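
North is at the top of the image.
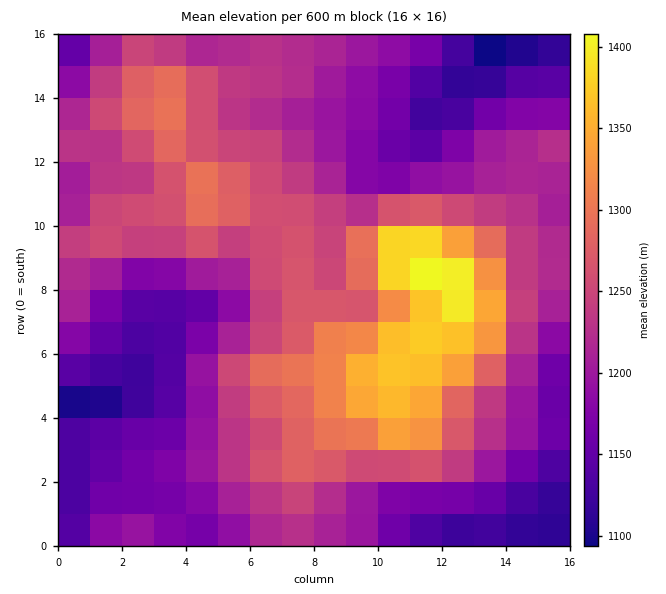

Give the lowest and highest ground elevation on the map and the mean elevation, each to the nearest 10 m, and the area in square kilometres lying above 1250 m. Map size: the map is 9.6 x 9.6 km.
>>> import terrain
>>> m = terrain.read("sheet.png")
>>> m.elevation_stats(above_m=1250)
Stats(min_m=1070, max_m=1430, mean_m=1220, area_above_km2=29.9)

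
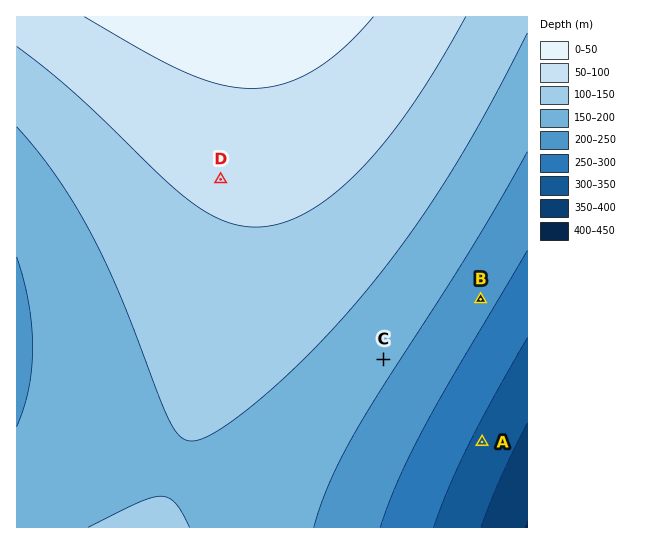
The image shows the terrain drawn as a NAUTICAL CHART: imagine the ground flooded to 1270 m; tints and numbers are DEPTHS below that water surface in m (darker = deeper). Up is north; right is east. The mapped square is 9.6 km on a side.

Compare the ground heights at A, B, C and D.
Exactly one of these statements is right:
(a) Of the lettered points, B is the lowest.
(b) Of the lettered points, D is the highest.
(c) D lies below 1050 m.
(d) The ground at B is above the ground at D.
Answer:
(b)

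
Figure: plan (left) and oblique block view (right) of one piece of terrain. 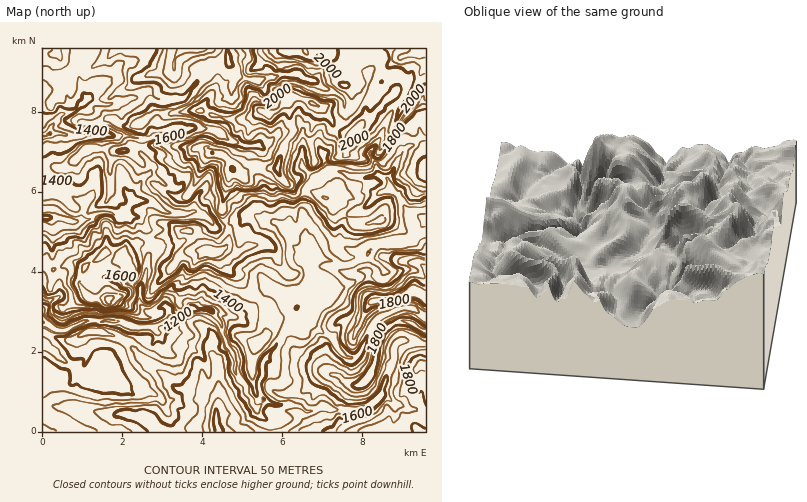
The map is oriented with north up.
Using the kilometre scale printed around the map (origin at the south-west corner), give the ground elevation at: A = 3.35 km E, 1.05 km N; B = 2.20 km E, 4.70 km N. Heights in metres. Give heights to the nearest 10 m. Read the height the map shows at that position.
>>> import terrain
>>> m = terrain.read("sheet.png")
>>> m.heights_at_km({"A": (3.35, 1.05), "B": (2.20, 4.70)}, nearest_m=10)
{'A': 1400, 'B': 1600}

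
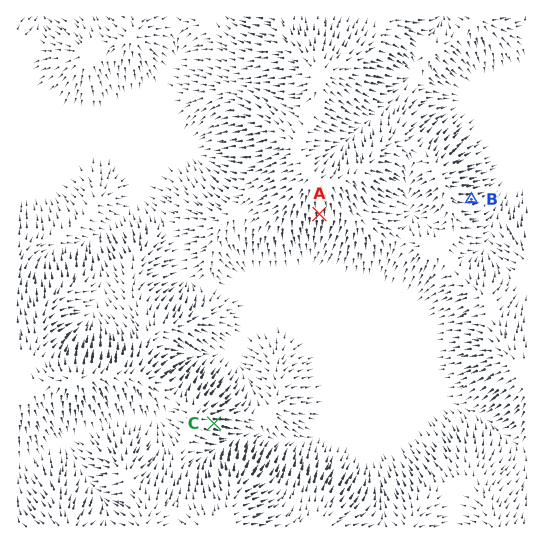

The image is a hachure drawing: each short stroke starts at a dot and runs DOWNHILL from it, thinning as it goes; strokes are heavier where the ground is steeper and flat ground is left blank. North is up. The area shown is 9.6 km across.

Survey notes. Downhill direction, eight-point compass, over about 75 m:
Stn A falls S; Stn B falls E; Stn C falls E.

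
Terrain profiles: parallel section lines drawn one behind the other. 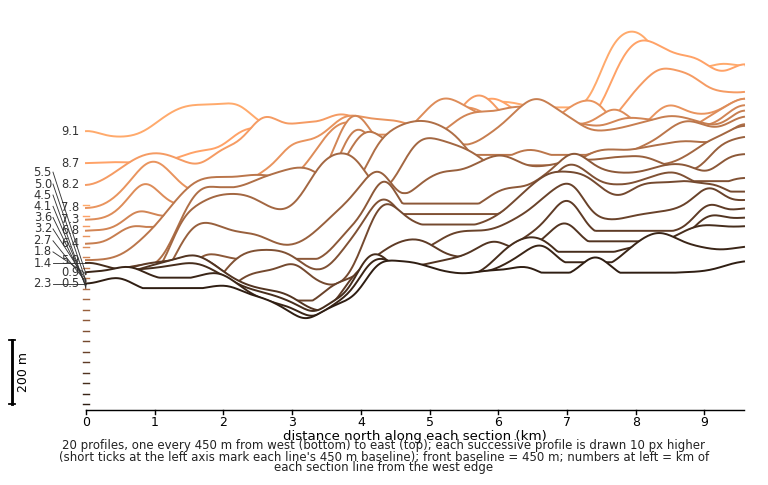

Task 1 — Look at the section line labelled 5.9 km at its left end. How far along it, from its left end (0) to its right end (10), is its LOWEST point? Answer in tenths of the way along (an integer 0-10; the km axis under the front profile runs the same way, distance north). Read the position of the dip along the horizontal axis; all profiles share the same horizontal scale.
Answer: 0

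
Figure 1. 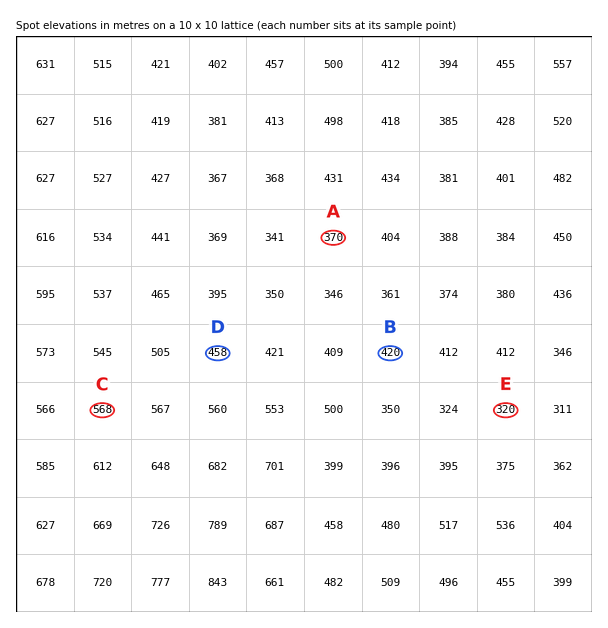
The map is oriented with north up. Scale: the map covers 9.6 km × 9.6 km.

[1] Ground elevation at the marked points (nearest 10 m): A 370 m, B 420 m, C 570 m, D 460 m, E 320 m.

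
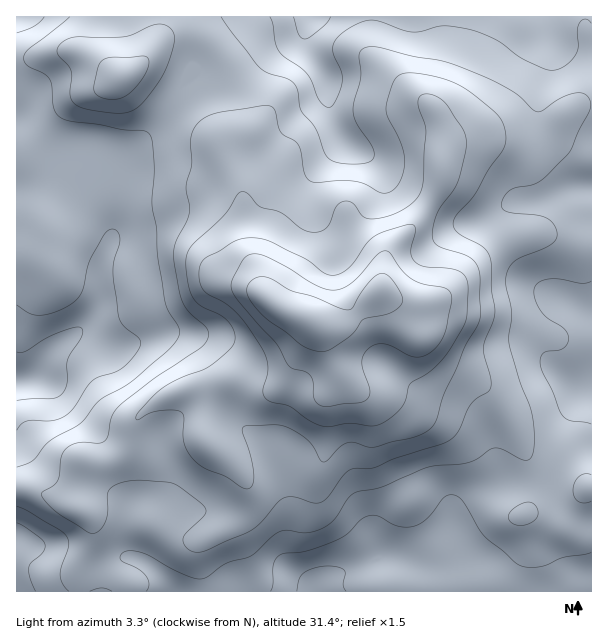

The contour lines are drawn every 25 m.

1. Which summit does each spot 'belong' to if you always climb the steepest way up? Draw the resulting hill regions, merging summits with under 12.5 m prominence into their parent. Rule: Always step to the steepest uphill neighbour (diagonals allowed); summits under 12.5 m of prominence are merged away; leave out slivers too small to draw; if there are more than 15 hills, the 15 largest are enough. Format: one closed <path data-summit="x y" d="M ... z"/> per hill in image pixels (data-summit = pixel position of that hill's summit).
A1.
<path data-summit="309 320" d="M591 16l-280 0-4 10-8 10-35 8-40 26-29 2-9 8-34 49-42 42-1 27 3 14-1 14-2-13-17-43-6-7-23-9-33-27-14-7 1 472 575-1 0-63-22-11-10-10-4-12 2-16 7-18 17-19 10-7z"/><path data-summit="120 78" d="M309 16l-292 0-1 103 14 8 24 21 15 9 17 6 6 7 11 25 8 31 1-14-3-14 1-27 42-42 34-49 9-8 29-2 40-26 35-8 8-10z"/><path data-summit="587 488" d="M591 436l-23 20-8 14-4 15 0 10 4 12 10 10 20 11 2-1z"/>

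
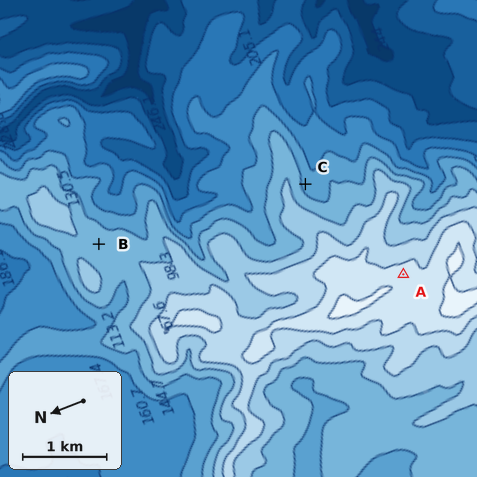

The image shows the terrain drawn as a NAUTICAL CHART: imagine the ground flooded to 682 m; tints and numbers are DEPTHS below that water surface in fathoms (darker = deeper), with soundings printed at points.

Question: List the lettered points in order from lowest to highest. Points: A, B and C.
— C B A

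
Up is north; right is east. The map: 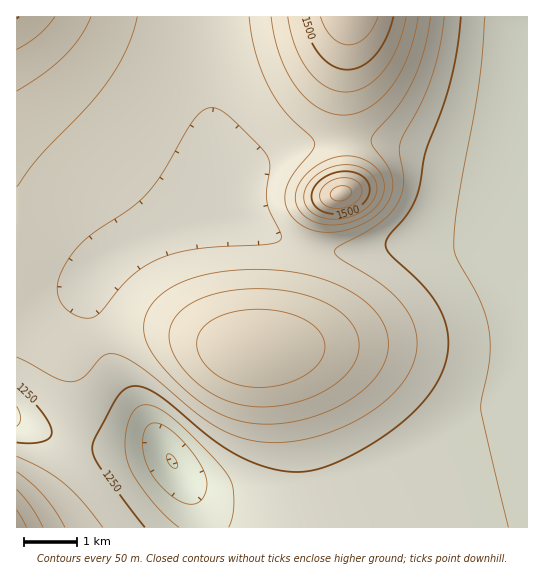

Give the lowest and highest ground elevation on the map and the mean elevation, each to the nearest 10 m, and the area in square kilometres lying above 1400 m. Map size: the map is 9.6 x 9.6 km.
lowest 1100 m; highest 1620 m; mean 1300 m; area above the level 13.1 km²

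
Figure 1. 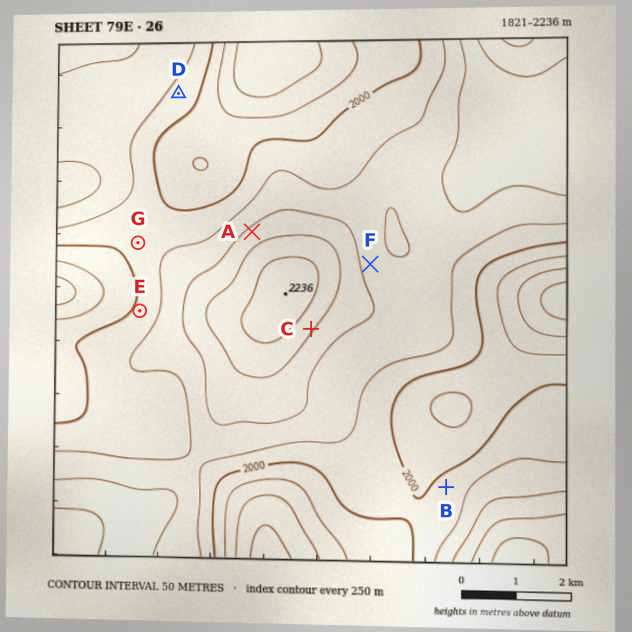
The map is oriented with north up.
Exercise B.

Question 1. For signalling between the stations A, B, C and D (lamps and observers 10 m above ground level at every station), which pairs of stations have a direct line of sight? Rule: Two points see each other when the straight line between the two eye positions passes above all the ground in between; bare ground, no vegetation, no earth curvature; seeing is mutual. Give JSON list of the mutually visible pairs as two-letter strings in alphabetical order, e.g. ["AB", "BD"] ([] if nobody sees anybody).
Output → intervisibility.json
["AD", "BC"]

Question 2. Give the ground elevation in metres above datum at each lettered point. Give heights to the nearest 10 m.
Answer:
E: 2010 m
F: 2080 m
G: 2020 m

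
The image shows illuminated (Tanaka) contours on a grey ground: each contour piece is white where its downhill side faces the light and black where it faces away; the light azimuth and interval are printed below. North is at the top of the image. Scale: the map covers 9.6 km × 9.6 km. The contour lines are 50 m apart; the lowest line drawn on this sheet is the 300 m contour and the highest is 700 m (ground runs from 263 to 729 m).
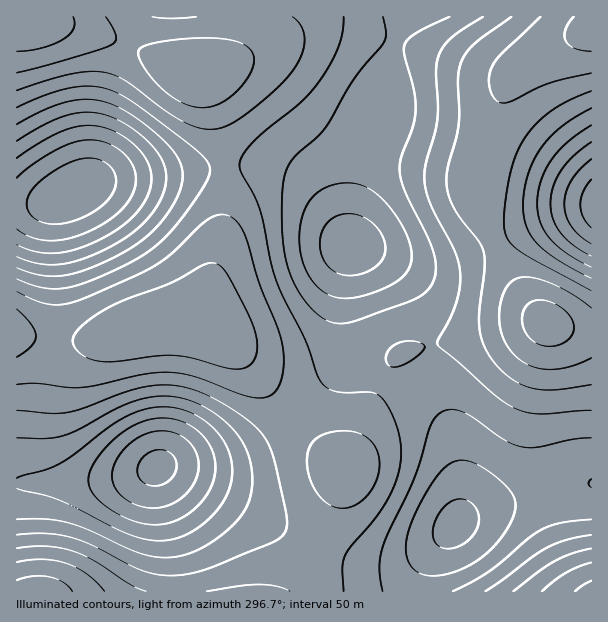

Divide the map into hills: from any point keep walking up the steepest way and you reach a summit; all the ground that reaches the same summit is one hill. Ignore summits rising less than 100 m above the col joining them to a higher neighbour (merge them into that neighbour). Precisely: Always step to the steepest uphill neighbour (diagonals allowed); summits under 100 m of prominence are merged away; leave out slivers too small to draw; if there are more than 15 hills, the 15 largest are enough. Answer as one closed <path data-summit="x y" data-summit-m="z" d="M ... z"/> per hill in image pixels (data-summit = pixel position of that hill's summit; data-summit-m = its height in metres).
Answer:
<path data-summit="143 327" data-summit-m="686" d="M269 166l-41 0-70 9-44 3-25 6-33 16-40 6 0 277 86-2 29-5 25-8 6 0 51 24 78 44 39 18 38 11 27 0 15-5 30-19 16-16 2-6 4-31-8-45-10-21-16-16-17-10-48-23-15-14-6-18 0-45 8-51-28-45-17-19-18-11z"/><path data-summit="33 24" data-summit-m="729" d="M404 16l-387 0-1 188 16 1 24-5 33-16 25-6 44-3 70-9 41 0 18 4 18 11 17 19 28 44 2-37 4-25 10-33 14-38 8-45z"/><path data-summit="591 27" data-summit-m="723" d="M591 16l-186 0-13 32-12 63-16 42-10 44-4 25 0 27-6 23-2 24 0 45 6 18 11 11 52 26 17 10 16 16 9 20-1-11-14-50-6-39-14-42-10-16-19-19-31-17 55 14 27 0 22-6 80-34 28-10 20-2 2-3z"/><path data-summit="546 323" data-summit-m="722" d="M591 208l-49 14-80 34-22 6-27 0-47-14-5 1 28 16 23 25 10 21 10 31 6 39 14 50 8 36 2 34-4 22 12-9 34-12 51-14 37-5z"/><path data-summit="36 591" data-summit-m="725" d="M162 468l-6 0-25 8-29 5-85 3-1 107 403 1 5-23 6-12 12-15-1-2-3 1-6 6-22 13-15 5-27 0-20-5-39-14-96-54z"/><path data-summit="591 591" data-summit-m="717" d="M591 484l-21 2-39 8-42 12-22 10-17 15-20 26-9 19-1 15 171 1z"/>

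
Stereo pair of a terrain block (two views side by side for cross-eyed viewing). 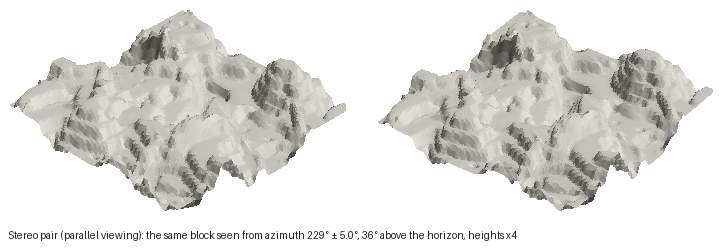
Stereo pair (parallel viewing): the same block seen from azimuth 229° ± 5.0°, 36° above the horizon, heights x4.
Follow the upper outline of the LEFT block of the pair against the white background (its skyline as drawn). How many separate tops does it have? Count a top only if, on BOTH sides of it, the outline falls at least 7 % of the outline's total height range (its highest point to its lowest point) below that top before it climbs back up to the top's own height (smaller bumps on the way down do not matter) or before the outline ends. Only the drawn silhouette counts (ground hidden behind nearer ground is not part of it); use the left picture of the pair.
3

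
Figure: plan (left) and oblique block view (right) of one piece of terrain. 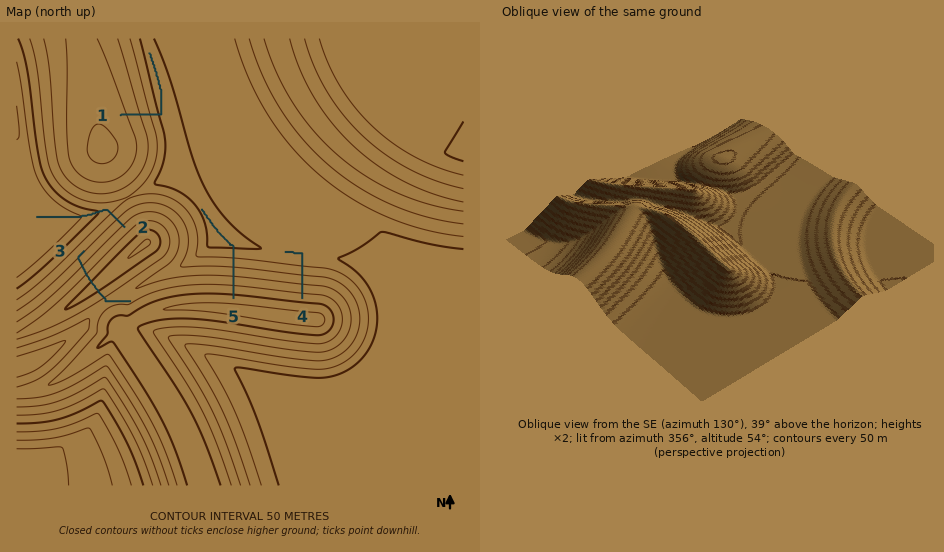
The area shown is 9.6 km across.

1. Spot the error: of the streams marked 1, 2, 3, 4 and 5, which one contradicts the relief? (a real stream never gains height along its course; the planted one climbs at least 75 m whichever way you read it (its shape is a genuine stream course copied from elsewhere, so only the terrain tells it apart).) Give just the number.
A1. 3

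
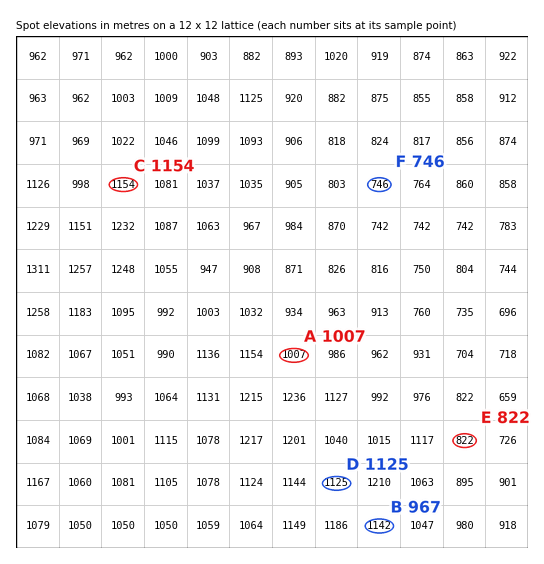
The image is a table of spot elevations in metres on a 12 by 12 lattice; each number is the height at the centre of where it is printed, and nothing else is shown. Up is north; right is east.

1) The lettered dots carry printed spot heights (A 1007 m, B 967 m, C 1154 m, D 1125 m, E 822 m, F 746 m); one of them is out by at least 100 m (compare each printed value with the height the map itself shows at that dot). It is B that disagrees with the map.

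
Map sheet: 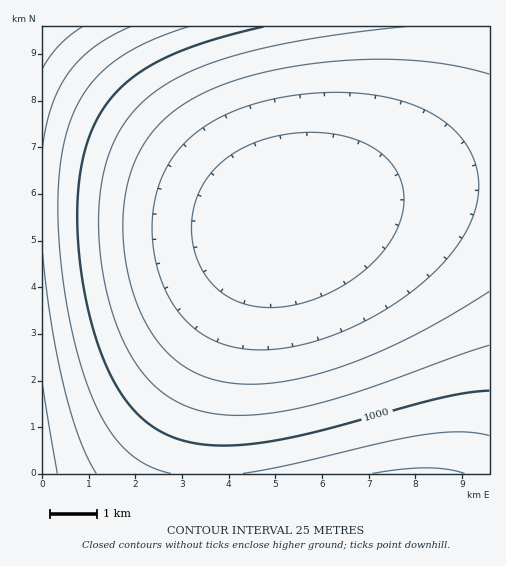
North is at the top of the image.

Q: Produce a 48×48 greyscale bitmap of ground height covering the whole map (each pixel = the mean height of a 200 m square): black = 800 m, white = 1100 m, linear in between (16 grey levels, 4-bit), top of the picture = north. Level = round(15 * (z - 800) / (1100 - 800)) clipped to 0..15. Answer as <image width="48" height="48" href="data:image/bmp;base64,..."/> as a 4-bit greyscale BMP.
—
<image width="48" height="48" href="data:image/bmp;base64,Qk32BAAAAAAAAHYAAAAoAAAAMAAAADAAAAABAAQAAAAAAIAEAAATCwAAEwsAABAAAAAAAAAAAAAAABEREQAiIiIAMzMzAERERABVVVUAZmZmAHd3dwCIiIgAmZmZAKqqqgC7u7sAzMzMAN3d3QDu7u4A////AO7d3czMu7u7u7u7u7u8zMzMzMzd3dzMzO7d3MzLu7u7u7u7u7u7u7zMzMzMzMzMzO7d3My7u7uqqqqqqqu7u7u7vMzMzMzMzO7dzMu7u6qqqqqqqqqqqru7u7u7vMzMu+3dzMu7qqqqqpmZmqqqqqqqu7u7u7u7u+3czLu6qqqZmZmZmZmZmqqqqqq7u7u7u+3czLuqqpmZmZmZmZmZmZmqqqqqqru7u+3cy7uqqZmZmIiIiIiJmZmZmaqqqqqqqu3cy7qqmZmYiIiIiIiIiImZmZmaqqqqqt3Mu7qpmZiIiIiIiIiIiIiImZmZmaqqqt3Mu6qpmYiIh3d3d3d3eIiIiImZmZmZqt3Mu6qZmIiHd3d3d3d3d3eIiIiJmZmZmd3LuqqZiIh3d3d3d3d3d3d3eIiIiJmZmdzLuqmZiId3d2ZmZmZmZ3d3d3iIiIiZmdzLuqmYiHd3ZmZmZmZmZmZ3d3d4iIiIidzLuqmYiHd2ZmZmZmZmZmZmZ3d3eIiIiNzLqpmIh3dmZmZVVVVVZmZmZnd3d3iIiNy7qpmId3dmZlVVVVVVVVZmZmZ3d3d4iNy7qpmId3ZmZVVVVVVVVVVWZmZmd3d3iNy7qZiId3ZmVVVVVVVVVVVVVmZmZ3d3d8y7qZiHd2ZmVVVVVERFVVVVVWZmZnd3d8y6qZiHd2ZlVVVURERERFVVVVZmZmd3d8y6qZiHd2ZlVVVEREREREVVVVVmZmZ3d8y6qZiHdmZVVVRERERERERFVVVWZmZnd8u6qZiHdmZVVVREREREREREVVVVZmZmd8u6qZiHdmZVVVREREREREREVVVVVmZmZ8u6qZiHdmZVVURERERERERERVVVVmZmZ8u6qZiHdmZVVVRERERERERERVVVVWZmZsu6qZiHdmZVVVRERERERERERVVVVWZmZsu6qZiHdmZlVVRERERERERERVVVVWZmZsu6qZiHd2ZlVVVERERERERERVVVVWZmZsu6qZiHd2ZlVVVUREREREREVVVVVWZmZsu6qZiId2ZmVVVVRERERERFVVVVVWZmZsy6qZiId3ZmZVVVVURERERVVVVVVmZmZsy7qpmId3dmZlVVVVVVVVVVVVVVZmZmZsy7qpmIh3dmZmVVVVVVVVVVVVVWZmZmZ8y7qpmYiHd2ZmZlVVVVVVVVVVVmZmZmZ8y7uqmYiId3dmZmZVVVVVVVVWZmZmZmd9zLuqmZiIh3d2ZmZmZmZmZmZmZmZmZ3d9zLu6qZmIiHd3dmZmZmZmZmZmZmZmd3d9zMu6qpmYiIh3d3dmZmZmZmZmZmd3d3d93Mu7qqmZmIiId3d3d3dmZmZ3d3d3d3d93cy7uqqpmZiIiId3d3d3d3d3d3d3d3d+3czLu6qqmZmYiIiIh3d3d3d3d3d3d4iO3dzMu7uqqpmZmYiIiIiIiIiIiIiIiIiO7d3MzLu7qqqpmZmZiIiIiIiIiIiIiIiO7t3dzMy7u6qqqqmZmZmZiIiIiIiIiIiP7u7d3czMu7u7qqqqqZmZmZmZmZmZiIiA=="/>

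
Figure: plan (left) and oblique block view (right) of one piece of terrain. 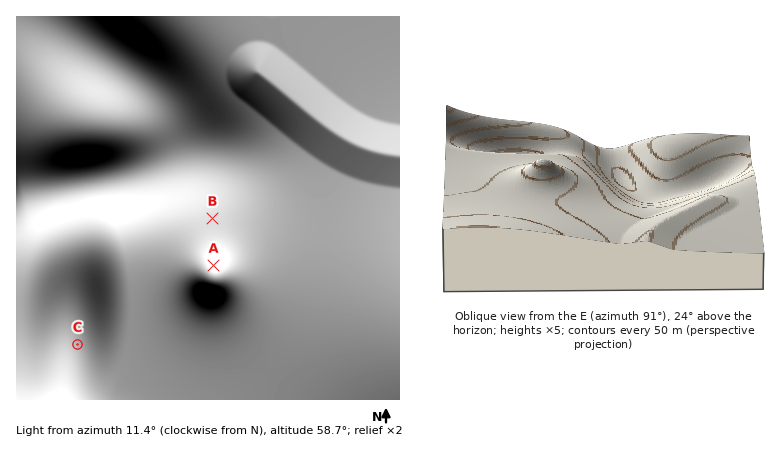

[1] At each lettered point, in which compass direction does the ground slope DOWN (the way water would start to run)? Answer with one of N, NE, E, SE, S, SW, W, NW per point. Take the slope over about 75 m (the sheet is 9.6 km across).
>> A N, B N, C NW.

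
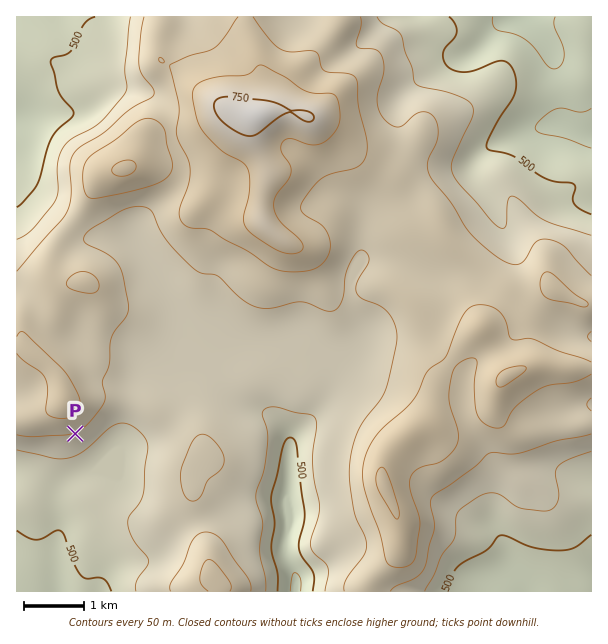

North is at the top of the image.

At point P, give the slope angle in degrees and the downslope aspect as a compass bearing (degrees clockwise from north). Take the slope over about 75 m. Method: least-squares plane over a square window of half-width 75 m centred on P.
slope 10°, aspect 158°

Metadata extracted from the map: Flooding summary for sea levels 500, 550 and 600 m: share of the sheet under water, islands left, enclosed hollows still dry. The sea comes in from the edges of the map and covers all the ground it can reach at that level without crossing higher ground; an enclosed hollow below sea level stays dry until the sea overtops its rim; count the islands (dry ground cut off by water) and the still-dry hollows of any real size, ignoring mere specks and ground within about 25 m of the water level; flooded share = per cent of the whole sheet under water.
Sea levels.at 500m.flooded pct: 12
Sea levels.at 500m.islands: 0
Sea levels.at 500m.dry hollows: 0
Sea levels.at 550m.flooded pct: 27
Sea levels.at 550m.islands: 0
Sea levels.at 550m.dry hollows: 0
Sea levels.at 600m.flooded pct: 54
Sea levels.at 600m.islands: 0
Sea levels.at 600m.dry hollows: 0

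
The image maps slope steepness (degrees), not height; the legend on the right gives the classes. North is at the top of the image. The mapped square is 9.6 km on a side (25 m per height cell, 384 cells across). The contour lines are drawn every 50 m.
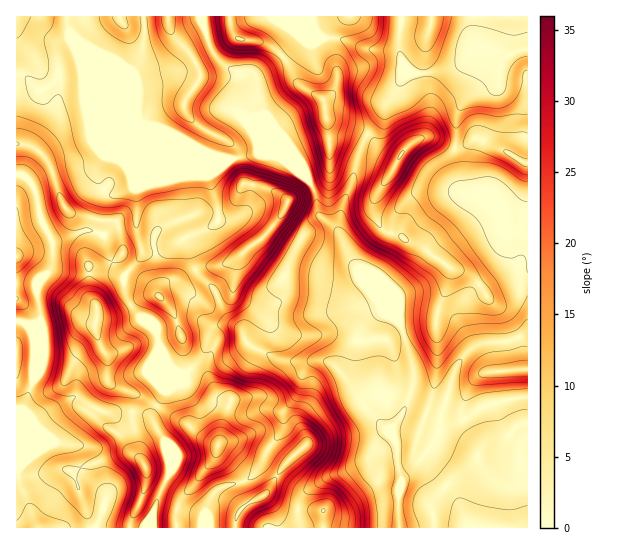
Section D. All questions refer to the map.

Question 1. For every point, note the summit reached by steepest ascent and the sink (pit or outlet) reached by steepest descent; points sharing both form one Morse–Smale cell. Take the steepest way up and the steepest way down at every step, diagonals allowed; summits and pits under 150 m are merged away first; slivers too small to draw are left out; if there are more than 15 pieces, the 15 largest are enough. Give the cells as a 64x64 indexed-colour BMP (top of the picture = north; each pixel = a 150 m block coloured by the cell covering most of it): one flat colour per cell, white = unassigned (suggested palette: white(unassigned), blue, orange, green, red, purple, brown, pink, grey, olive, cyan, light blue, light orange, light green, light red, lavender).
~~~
<image width="64" height="64" href="data:image/bmp;base64,Qk12CAAAAAAAAHYAAAAoAAAAQAAAAEAAAAABAAQAAAAAAAAIAAATCwAAEwsAABAAAAAAAAAA////ALR3HwAOf/8ALKAsACgn1gC9Z5QAS1aMAMJ34wB/f38AIr28AM++FwDox64AeLv/AIrfmACWmP8A1bDFAGZmZmZmVVV3cRERERERERERERERERERERERERERERERZmZmZmZlVVdxERERERERERERERERERERERERERERERFmZmZmZmVVV3EREREREREREREREREREREREREREREREWZmZmZmZVVVdxERERERERERERERERERERERERERERERZmZmZmZlVVV3ERERERERERERERERERERERERERERERFmZmZmZlVVVXcREREREREREREREREREREREREREREREWZmZmZlVVVVd3ERERERERERERERERERERERERERERERZmZmZlVVVVV3cRERERERERERERERERERERERERERERFWZmZmVVVVVXdxEREREREREREREREREREREREREREREVVWZmZVVVVXd3ERERERERERERERERERERERERERERERVVVmVVVVVVd3cRERERERERERERERERERERERERERERFVVVVVVVVVV3cREREREREREREREREREREREREREREREVVVVVVVVVVXdxERERERERERERERERERERERERERERERVVVVVVVVVVdxERERERERERERERERERERERERERERERFlVVVVVVVVV3EREREREREREREREREREREREREREREREWVVVVVVVVVXdxERERERERERERERERERERERERERERERZVVVVVVVVVd3ERERERERERERERERERERERERERERERFmVVVVVVVXd3dxERERERERERERERFBEREREREREREREWZVVVVVV3d3d3cRERERERERERERFEERERERERERERERZlVVVVVXd3d3dxEREREREREREREUQRERERERERERERFmVVVVVVV3d3dxERERERERERERFEQREREREREREREREWZVVVVVV3d3dxERERERERFERERERBERERERERERERERZlVVVVVXd3d3ERERERERREREREREQRERERERERERERFmVVVVVXd3d3cRERERERRERERERERBEREREREREREREWZVVVVVd3d3dxERERERREREREREREERERERERERERERZmVVVVV3d3cRERERERRERERERERERBERERERExERERFmZVVVVXd3cRERERERREREREREREREQRMREREzEREREWZlVVVVd3dxERERERFEREREREREREREMxMzMzMRERERZmVVVVV3dxERERERFEREREREREREREMzMzMzMxERERFmZVVVV3d3EREREREUREREREREREREMzMzMzMzMREREWZlVVVXd3EREREREUREREREREREREQzMzMzMzMzERERZmVVVVd3cREREREUREREREREREREQzMzMzMzMzMxERFmZlVVV3cREREREURERERERERERERDMzMzMzMzMzMREWZmZVVVVRERERERRERERERERERERDMzMzMzMzMzMzERZmZlVVVVYRERERFERERERERERERDMzMzMzMzMzMzMRFmZmVVVVZhERERFEREREREREREREMzMzMzMzMzMzMxEWZmZmVVVmERERERREREREREREREQzMzMzMzMzMzMzERZmZmZmZmYRERERERREREREREREQzMzMzMzMzMzMzMxFmZmZmZmEREREREREUREREREREQjMzMzMzMzMzMzMxEWZmZmERERERERERERREREREREQiIzMzMzMzMzMzMxERZmZmERERERERERERFERERERERCIjMzMzMzMzMzMxERFmZmEREREREREREREURERERERCIiMzMzMzMzMzMxEREWZmYREREREREREREUREREREREIiIjMzMzMzMzMRERERZmZhERERERERERERREREREREIiIiMzMzMzMzMRERERFmZmEREREREREREREUREREREIiIiIzMzMzMzMxEREREWZmERERERERERERERFEREREIiIiIiMzMzMzMzERERERZmERERERERERERERIiIkREIiIiIiIzMzMzMzMRERERFmERERERERERERESIiIiIiIiIiIiIjMzMzMzMxEREREREREREREREREREiIiIiIiIiIiIiIiIzMzMzMzERERERERERERERERERIiIiIiIiIiIiIiIiIjMzMzMzMRERERERERERERERESIiIiIiIiIiIiIiIiIiIzMzMzMxERERERERERERERESIiIiIiIiIiIiIiIiIiIiMzMzMzERERERERERERERERIiIiIiIiIiIiIiIiIiIiIzMzMzMxERERERERERERERIiIiIiIiIiIiIiIiIiIiIiMzMzMzERERERERERERERIiIiIiIiIiIiIiIiIiIiIiIzMzMzMzERERERERERERIiIiIiIiIiIiIiIiIiIiIiIiMzMzMzMxERERERERERIiIiIiIiIiIiIiIiIiIiIiIiIjMzMzMzMRERERERERIiIiIiIiIiIiIiIiIiIiIiIiIiERETMzMxERERERERIiIiIiIiIiIiIiIiIiIiIiIiIiERERETMzMRERERERIiIiIiIiIiIiIiIiIiIiIiIiIiIREREREzMRERERERIiIiIiIiIiIiIiIiIiIiIiIiIiIhEREREREREREREREiIiIiIiIiIiIiIiIiIiIiIiIiIiERERERERERERERESIiIiIiIiIiIiIiIiIiIiIiIiIiIRERERERERERERESIiIiIiIiIiIiIiIiIiIiIiIiIiIhERERERERER"/>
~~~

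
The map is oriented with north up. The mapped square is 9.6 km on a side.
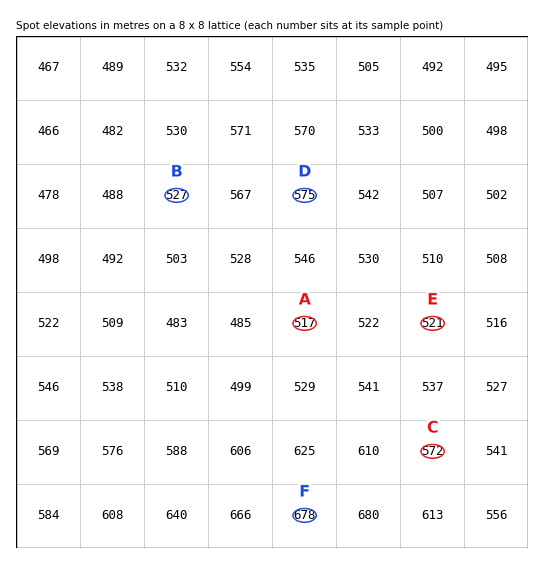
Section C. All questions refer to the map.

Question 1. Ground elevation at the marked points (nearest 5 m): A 515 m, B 525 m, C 570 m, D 575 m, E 520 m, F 680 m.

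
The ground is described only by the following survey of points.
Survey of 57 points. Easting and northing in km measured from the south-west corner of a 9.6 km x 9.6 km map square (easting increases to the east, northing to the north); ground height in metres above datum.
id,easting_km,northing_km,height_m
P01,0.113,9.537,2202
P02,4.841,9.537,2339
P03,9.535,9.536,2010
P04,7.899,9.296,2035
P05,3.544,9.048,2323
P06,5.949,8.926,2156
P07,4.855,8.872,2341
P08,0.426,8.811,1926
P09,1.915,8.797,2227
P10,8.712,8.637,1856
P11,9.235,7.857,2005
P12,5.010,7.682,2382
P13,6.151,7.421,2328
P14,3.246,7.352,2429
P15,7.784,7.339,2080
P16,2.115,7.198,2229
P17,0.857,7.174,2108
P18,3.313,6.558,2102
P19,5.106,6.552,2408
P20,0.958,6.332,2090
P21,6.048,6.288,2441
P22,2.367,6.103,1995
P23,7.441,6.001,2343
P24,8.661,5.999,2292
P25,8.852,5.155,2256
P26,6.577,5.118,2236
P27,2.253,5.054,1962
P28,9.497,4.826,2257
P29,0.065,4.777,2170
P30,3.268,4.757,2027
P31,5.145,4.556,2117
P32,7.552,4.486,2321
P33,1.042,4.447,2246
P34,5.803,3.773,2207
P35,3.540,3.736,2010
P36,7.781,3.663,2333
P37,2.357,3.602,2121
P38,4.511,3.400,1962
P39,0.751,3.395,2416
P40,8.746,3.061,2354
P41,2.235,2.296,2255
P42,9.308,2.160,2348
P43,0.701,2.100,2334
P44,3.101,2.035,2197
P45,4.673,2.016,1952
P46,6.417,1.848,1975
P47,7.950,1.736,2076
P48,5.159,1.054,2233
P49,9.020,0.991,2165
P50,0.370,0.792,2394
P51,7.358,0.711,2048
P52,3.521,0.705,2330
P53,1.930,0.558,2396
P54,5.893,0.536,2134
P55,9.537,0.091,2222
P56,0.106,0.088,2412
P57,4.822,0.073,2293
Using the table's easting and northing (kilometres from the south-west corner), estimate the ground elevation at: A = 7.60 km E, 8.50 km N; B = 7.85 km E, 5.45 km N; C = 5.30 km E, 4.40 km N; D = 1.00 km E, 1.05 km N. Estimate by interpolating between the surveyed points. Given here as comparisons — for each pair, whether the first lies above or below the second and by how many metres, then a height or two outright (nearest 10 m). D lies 350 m above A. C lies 270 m below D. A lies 250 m below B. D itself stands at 2370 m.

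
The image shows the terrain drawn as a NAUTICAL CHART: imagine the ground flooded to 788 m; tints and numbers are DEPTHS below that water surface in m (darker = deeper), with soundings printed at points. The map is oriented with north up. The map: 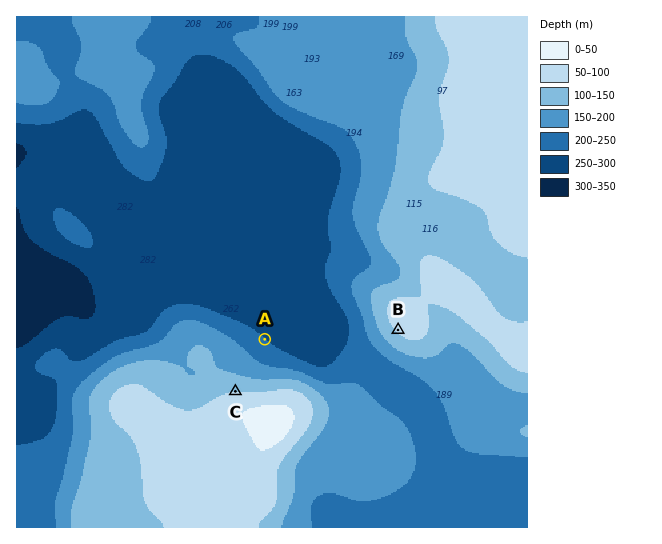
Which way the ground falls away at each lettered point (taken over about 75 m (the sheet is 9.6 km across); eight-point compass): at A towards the NE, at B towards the SW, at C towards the N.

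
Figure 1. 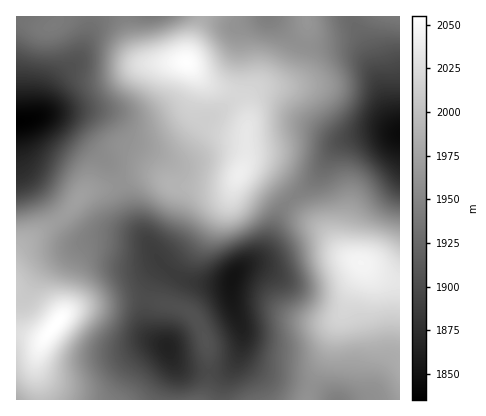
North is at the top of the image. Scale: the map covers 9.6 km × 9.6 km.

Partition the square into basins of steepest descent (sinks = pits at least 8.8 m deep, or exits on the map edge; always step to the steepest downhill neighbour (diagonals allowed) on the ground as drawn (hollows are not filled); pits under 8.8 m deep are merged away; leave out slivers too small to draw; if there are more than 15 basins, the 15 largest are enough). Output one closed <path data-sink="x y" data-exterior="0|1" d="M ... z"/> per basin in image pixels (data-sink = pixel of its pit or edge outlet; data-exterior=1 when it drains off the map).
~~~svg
<path data-sink="232 278" data-exterior="0" d="M250 169l-8 1-10 14-8 3-48-1-16-8-14-3-62 18-22 25-30 19-16 15 0 82 18 5 10 0 20-25 22-9 44-6 38 5 22 9 9 11 5 10 5 26 0 18-5 22 104 0 6-22 13-22 9-32 8-12 5-16 12-24 1-8-18-9-14-17-22-20-32-34-10-8z"/><path data-sink="16 122" data-exterior="1" d="M200 16l-184 0 0 236 16-15 30-19 26-27 22-4 22-9 14-3 14 3 16 8 32 2 16-1 13-9 9-18 2-44-4-12-8-10-28-10-21-22z"/><path data-sink="400 134" data-exterior="1" d="M400 16l-94 0 1 18-14 38-5 6-10 6-22 6-6 8-4 36 1 18-5 18 14 1 20 13 32 34 22 20 14 17 18 8 16 12 18 6 4-1z"/><path data-sink="168 348" data-exterior="0" d="M140 299l-54 6-18 7-8 6-18 24-5 12-1 18 4 28 164 0 4-14 1-26-3-20-7-16-9-11-8-5z"/><path data-sink="338 400" data-exterior="1" d="M362 264l-1 8-27 58-7 26-15 28-4 16 92 0 0-118-22-7z"/><path data-sink="268 16" data-exterior="1" d="M306 16l-104 0-15 46 21 22 28 10 8 10 4 16 4-26 8-6 24-7 9-9 14-38z"/><path data-sink="16 400" data-exterior="1" d="M20 334l-4 0 0 66 24 0-4-40 8-20-10-1z"/>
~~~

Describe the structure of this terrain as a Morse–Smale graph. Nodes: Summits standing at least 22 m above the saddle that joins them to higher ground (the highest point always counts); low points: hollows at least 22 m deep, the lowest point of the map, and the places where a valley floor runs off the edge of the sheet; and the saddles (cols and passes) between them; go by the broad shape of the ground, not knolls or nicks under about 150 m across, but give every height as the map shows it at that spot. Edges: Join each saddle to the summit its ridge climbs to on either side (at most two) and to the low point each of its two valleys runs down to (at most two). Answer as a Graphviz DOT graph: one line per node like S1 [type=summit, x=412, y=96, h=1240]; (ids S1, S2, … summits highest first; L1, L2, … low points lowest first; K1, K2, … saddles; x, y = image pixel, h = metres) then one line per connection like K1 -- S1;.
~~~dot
graph terrain {
  S1 [type=summit, x=56, y=324, h=2055];
  S2 [type=summit, x=186, y=62, h=2054];
  S3 [type=summit, x=360, y=264, h=2046];
  L1 [type=low, x=18, y=122, h=1835];
  L2 [type=low, x=398, y=134, h=1844];
  L3 [type=low, x=232, y=278, h=1851];
  L4 [type=low, x=168, y=348, h=1864];
  K1 [type=saddle, x=236, y=96, h=2020];
  K2 [type=saddle, x=120, y=182, h=1962];
  K3 [type=saddle, x=312, y=388, h=1959];
  K4 [type=saddle, x=290, y=200, h=1949];
  K5 [type=saddle, x=208, y=372, h=1899];
  K1 -- S2;
  K1 -- L1;
  K1 -- L2;
  K2 -- S1;
  K2 -- S2;
  K2 -- L1;
  K2 -- L3;
  K3 -- S3;
  K3 -- L2;
  K3 -- L3;
  K4 -- S2;
  K4 -- S3;
  K4 -- L2;
  K4 -- L3;
  K5 -- S1;
  K5 -- L3;
  K5 -- L4;
}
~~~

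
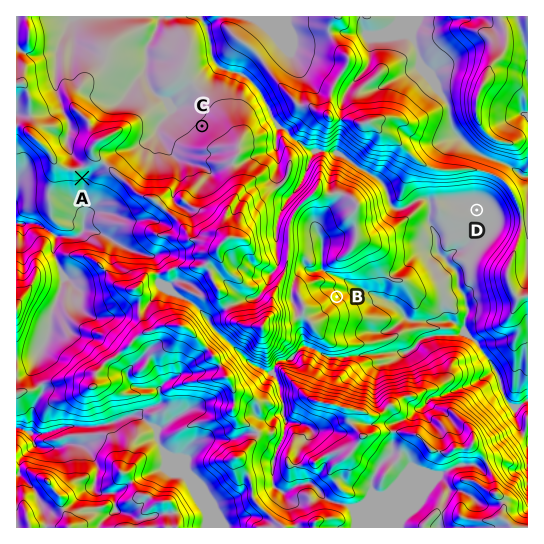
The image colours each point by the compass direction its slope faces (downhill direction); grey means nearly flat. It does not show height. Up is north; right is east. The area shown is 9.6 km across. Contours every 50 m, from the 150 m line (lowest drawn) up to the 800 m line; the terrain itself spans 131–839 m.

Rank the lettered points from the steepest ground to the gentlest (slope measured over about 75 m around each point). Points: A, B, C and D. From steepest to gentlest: B A C D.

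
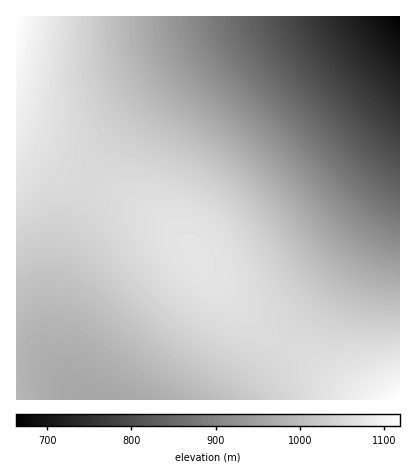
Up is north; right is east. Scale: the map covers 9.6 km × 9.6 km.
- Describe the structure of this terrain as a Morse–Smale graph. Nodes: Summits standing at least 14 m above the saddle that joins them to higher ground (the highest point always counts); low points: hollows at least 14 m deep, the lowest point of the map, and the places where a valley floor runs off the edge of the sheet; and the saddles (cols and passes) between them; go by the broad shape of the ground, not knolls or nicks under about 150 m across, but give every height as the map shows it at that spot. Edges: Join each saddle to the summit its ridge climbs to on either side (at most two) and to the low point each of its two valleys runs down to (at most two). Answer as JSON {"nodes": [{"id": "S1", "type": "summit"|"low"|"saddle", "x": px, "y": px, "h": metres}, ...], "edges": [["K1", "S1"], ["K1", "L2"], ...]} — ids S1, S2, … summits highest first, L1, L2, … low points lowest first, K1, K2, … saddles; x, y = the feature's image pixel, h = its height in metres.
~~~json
{"nodes": [
{"id": "S1", "type": "summit", "x": 400, "y": 400, "h": 1119},
{"id": "S2", "type": "summit", "x": 16, "y": 18, "h": 1118},
{"id": "S3", "type": "summit", "x": 196, "y": 254, "h": 1072},
{"id": "L1", "type": "low", "x": 400, "y": 16, "h": 663},
{"id": "L2", "type": "low", "x": 98, "y": 400, "h": 959},
{"id": "K1", "type": "saddle", "x": 284, "y": 344, "h": 1053},
{"id": "K2", "type": "saddle", "x": 90, "y": 180, "h": 1050}],
"edges": [["K1", "S1"], ["K1", "S3"], ["K1", "L1"], ["K1", "L2"], ["K2", "S2"], ["K2", "S3"], ["K2", "L1"], ["K2", "L2"]]}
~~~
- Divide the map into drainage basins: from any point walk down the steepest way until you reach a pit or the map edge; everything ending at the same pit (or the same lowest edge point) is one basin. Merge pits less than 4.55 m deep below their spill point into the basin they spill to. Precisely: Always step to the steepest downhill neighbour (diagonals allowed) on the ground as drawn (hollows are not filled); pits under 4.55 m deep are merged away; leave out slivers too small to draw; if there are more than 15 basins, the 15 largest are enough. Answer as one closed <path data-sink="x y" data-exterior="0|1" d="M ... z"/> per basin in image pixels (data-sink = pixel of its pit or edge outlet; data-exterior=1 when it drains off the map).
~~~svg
<path data-sink="400 16" data-exterior="1" d="M400 16l-384 0 0 124 76 40 64 39 22 15 14 14 26 34 26 28 54 45 54 41 8 4 40 0z"/><path data-sink="98 400" data-exterior="1" d="M18 141l-2 259 343 0-61-45-54-45-26-28-26-34-14-14-22-15-64-39z"/>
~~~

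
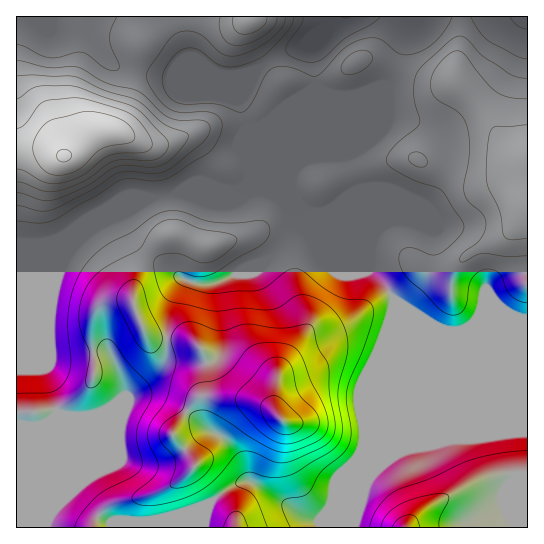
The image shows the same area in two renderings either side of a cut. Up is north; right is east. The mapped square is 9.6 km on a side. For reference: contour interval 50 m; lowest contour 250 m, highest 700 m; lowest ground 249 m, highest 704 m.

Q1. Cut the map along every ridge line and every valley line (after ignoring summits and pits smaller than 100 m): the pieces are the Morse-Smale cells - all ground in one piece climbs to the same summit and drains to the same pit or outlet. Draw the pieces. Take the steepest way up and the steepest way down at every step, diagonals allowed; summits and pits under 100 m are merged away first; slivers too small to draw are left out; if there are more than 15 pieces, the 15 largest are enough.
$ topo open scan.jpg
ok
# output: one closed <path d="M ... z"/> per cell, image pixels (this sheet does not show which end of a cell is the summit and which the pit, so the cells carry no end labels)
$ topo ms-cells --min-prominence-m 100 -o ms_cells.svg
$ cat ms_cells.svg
<path d="M409 16l-68 0-4 3-25 30 4 36-15 11-28 27-22 55-9 10-16 1-11-4-18 0-20 8-27 4-21 14-76 30-37 2 1 285 338-1 0-6 12-40 22-54 0-100 4-29-9-15-69-70 8-1 10-4 12-11 12-7 0-7-8-26-28-67 16 6 13 0 33-9 12-18 16-42 1-4z"/><path d="M527 16l-117 0 2 7-1 4-16 42-12 18-33 9-13 0-16-6 28 67 8 26 0 7-12 7-12 11-10 4-8 1 69 70 13 18 24 20 24 10 14 0 16-6 53 0z"/><path d="M177 16l-161 1 1 226 36-2 76-30 21-14 27-4 20-8 18 0 11 4 16-1 9-10 22-55 28-27 15-11-4-36 7-10-37 14-29 19-12 3-19 0-35-20z"/><path d="M394 299l-5 28 0 100-22 54-12 40 0 6 172 1 1-202-53-1-16 6-14 0-24-10z"/><path d="M339 16l-161 0-1 2 8 33 4 6 33 18 19 0 17-6 9-8 18-9 30-11 22-20z"/>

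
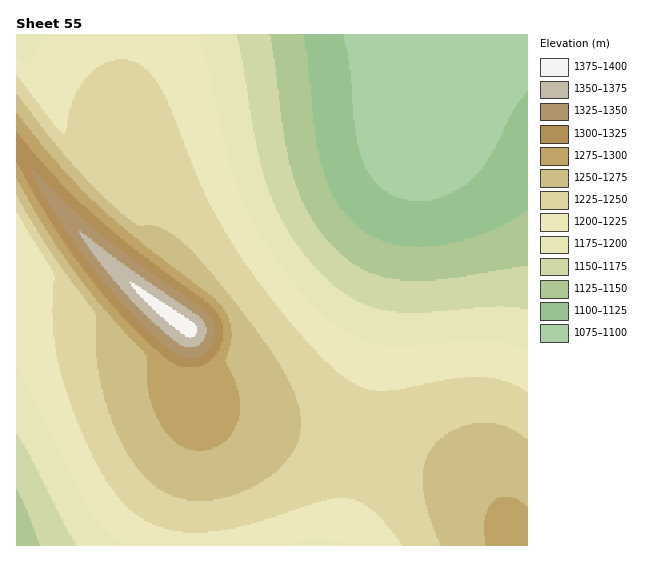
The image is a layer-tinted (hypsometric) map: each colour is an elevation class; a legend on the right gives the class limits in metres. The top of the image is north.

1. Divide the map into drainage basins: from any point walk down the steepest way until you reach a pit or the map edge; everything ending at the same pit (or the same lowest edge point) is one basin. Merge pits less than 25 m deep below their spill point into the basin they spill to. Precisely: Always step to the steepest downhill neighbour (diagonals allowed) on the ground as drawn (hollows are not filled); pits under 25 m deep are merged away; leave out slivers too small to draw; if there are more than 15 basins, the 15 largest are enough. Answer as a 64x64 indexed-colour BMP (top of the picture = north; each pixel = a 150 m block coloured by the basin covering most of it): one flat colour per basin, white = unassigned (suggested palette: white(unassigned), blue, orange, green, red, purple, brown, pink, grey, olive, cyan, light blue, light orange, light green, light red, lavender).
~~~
<image width="64" height="64" href="data:image/bmp;base64,Qk12CAAAAAAAAHYAAAAoAAAAQAAAAEAAAAABAAQAAAAAAAAIAAATCwAAEwsAABAAAAAAAAAA////ALR3HwAOf/8ALKAsACgn1gC9Z5QAS1aMAMJ34wB/f38AIr28AM++FwDox64AeLv/AIrfmACWmP8A1bDFACIiIiIiIiIiIiIiIiIiIiIiIiIiIiIiIiIiIiIiIiIhIiIiIiIiIiIiIiIiIiIiIiIiIiIiIiIiIiIiIiIiIhEiIiIiIiIiIiIiIiIiIiIiIiIiIiIiIiIiIiIiIiIiESIiIiIiIiIiIiIiIiIiIiIiIiIiIiIiIiIiIiIiIiERIiIiIiIiIiIiIiIiIiIiIiIiIiIiIiIiIiIiIiIiIREiIiIiIiIiIiIiIiIiIiIiIiIiIiIiIiIiIiIiIiIRESIiIiIiIiIiIiIiIiIiIiIiIiIiIiIiIiIiIiIiIRERIiIiIiIiIiIiIiIiIiIiIiIiIiIiIiIiIiIiIiIREREiIiIiIiIiIiIiIiIiIiIiIiIiIiIiIiIiIiIiERERESIiIiIiIiIiIiIiIiIiIiIiIiIiIiIiIiIiIhERERERIiIiIiIiIiIiIiIiIiIiIiIiIiIiIiIiIiIREREREREiIiIiIiIiIiIiIiIiIiIiIiIiIiIiIiIRERERERERESIiIiIiIiIiIiIiIiIiIiIiIiIiIiIRERERERERERERIiIiIiIiIiIiIiIiIiIiIiIiIhEREREREREREREREREiIiIiIiIiIiIiIiIiIiIiIRERERERERERERERERERESIiIiIiIiIiIiIiIiIiIRERERERERERERERERERERERIiIiIiIiIiIiIiIiIhEREREREREREREREREREREREREiIiIiIiIiIiIiIiERERERERERERERERERERERERERESIiIiIiIiIiIiIiERERERERERERERERERERERERERERIiIiIiIiIiIiIiIREREREREREREREREREREREREREREiIiIiIiIiIiIiIhERERERERERERERERERERERERERESIiIiIiIiIiIiIiERERERERERERERERERERERERERERIiIiIiIiIiIiIiIREREREREREREREREREREREREREREiIiIiIiIiIiIiIhERERERERERERERERERERERERERESIiIiIiIiIiIiIiERERERERERERERERERERERERERERIiIiIiIiIiIiIiIREREREREREREREREREREREREREREiIiIiIiIiIiIiIhERERERERERERERERERERERERERESIiIiIiIiIiIiIhERERERERERERERERERERERERERERIiIiIiIiIiIiIhEREREREREREREREREREREREREREREiIiIiIiIiIiIRERERERERERERERERERERERERERERESIiIiIiIiIiIRERERERERERERERERERERERERERERERIiIiIiIiIiIREREREREREREREREREREREREREREREREiIiIiIiIiIRERERERERERERERERERERERERERERERESIiIiIiIiIRERERERERERERERERERERERERERERERERIiIiIiIiIREREREREREREREREREREREREREREREREREiIiIiIiIRERERERERERERERERERERERERERERERERESIiIiIiIzERERERERERERERERERERERERERERERERERIiIiIiIzMxEREREREREREREREREREREREREREREREREiIiIiIzMzERERERERERERERERERERERERERERERERESIiIiIzMzMxERERERERERERERERERERERERERERERERIiIiIzMzMzMREREREREREREREREREREREREREREREREiIiIzMzMzMRERERERERERERERERERERERERERERERESIiIzMzMzMxERERERERERERERERERERERERERERERERIiIjMzMzMzEREREREREREREREREREREREREREREREREiIjMzMzMzMRERERERERERERERERERERERERERERERESIjMzMzMzMRERERERERERERERERERERERERERERERERIjMzMzMzMxEREREREREREREREREREREREREREREREREiMzMzMzMzERERERERERERERERERERERERERERERERESMzMzMzMzMRERERERERERERERERERERERERERERERERMzMzMzMzMxEREREREREREREREREREREREREREREREREzMzMzMzMzERERERERERERERERERERERERERERERERETMzMzMzMzERERERERERERERERERERERERERERERERERMzMzMzMzMREREREREREREREREREREREREREREREREREzMzMzMzMxERERERERERERERERERERERERERERERERETMzMzMzMzERERERERERERERERERERERERERERERERERMzMzMzMzMREREREREREREREREREREREREREREREREREzMzMzMzMxERERERERERERERERERERERERERERERERETMzMzMzMzERERERERERERERERERERERERERERERERERMzMzMzMzMREREREREREREREREREREREREREREREREREzMzMzMzMxERERERERERERERERERERERERERERERERETMzMzMzMzERERERERERERERERERERERERERERERERERMzMzMzMzMxEREREREREREREREREREREREREREREREREzMzMzMzMzERERERERERERERERERERERERERERERERETMzMzMzMzMRERERERERERERERERERERERERERERERER"/>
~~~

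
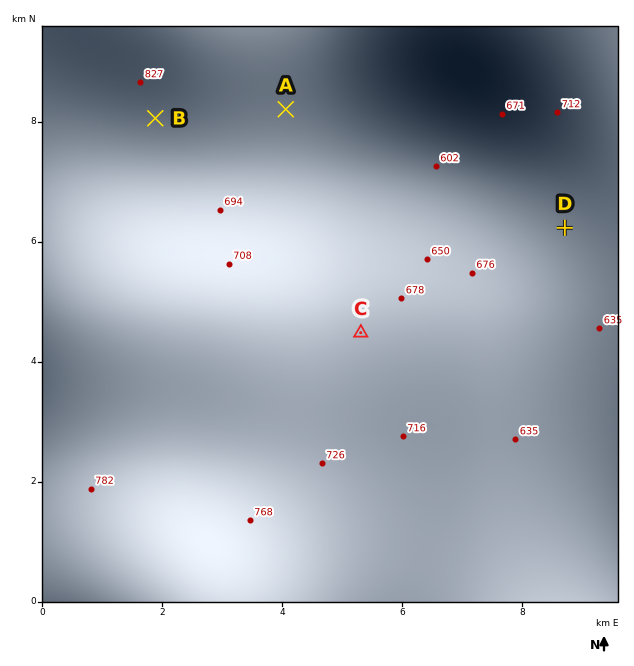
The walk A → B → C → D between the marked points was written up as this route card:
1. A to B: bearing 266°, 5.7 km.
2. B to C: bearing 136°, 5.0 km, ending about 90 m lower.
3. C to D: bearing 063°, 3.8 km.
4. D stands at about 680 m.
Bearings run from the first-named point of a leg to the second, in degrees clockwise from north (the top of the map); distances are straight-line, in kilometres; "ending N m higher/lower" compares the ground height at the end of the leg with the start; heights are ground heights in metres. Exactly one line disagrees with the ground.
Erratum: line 1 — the distance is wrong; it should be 2.2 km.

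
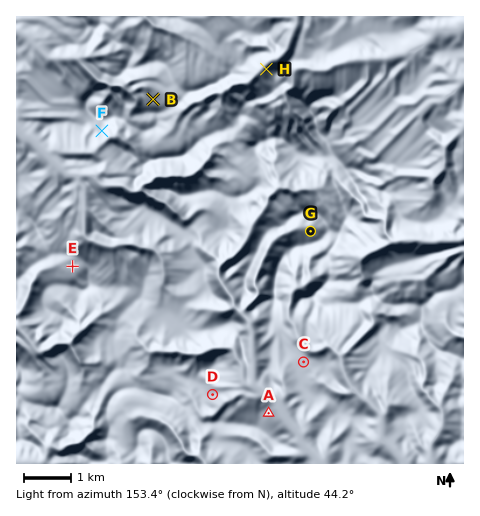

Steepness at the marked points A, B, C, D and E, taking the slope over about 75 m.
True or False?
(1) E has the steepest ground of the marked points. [False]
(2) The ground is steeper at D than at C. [True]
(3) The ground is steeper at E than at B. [False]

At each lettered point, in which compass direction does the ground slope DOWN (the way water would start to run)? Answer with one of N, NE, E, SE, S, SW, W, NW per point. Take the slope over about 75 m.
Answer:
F S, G NW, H NW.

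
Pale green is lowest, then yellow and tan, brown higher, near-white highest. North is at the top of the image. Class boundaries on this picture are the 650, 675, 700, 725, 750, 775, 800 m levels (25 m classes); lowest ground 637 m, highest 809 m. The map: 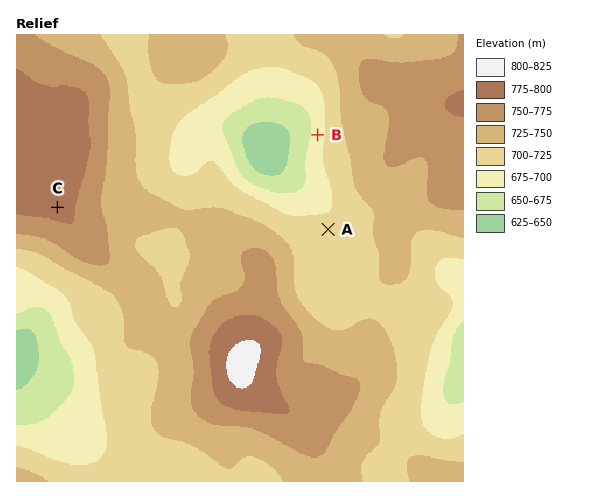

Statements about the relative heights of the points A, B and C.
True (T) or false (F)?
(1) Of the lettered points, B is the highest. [F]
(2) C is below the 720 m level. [F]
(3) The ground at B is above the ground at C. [F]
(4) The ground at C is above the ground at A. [T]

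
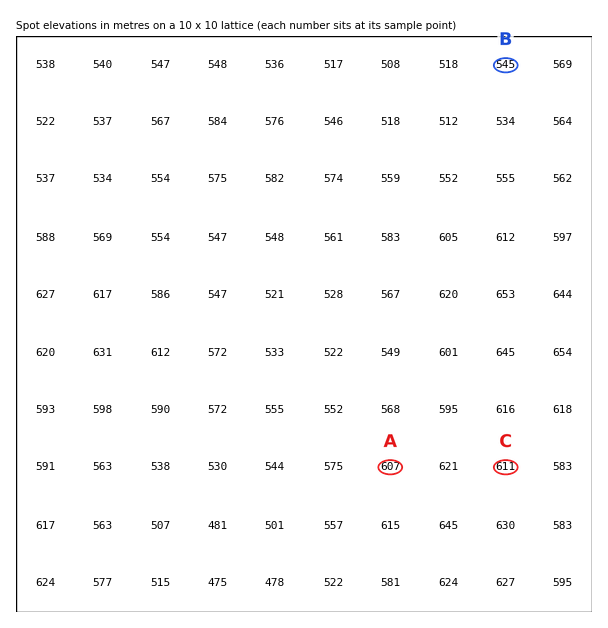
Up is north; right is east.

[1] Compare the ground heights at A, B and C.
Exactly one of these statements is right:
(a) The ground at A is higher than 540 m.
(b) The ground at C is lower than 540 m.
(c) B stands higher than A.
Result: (a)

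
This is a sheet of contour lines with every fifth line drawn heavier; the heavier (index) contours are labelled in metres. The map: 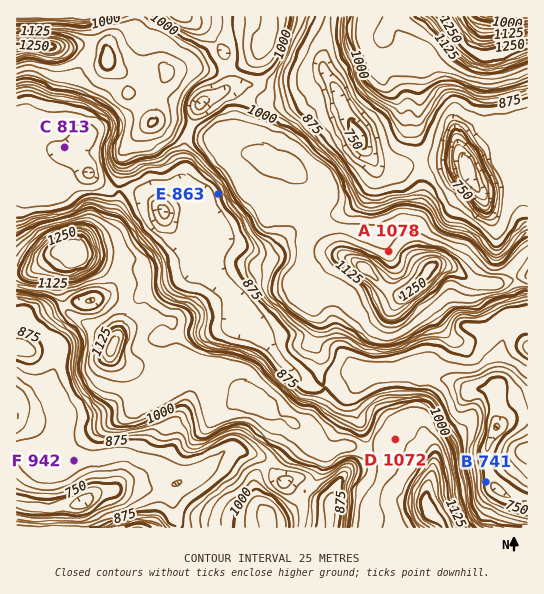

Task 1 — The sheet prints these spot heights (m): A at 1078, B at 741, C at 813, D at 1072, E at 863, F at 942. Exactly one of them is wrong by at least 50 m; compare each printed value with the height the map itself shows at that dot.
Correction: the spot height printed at F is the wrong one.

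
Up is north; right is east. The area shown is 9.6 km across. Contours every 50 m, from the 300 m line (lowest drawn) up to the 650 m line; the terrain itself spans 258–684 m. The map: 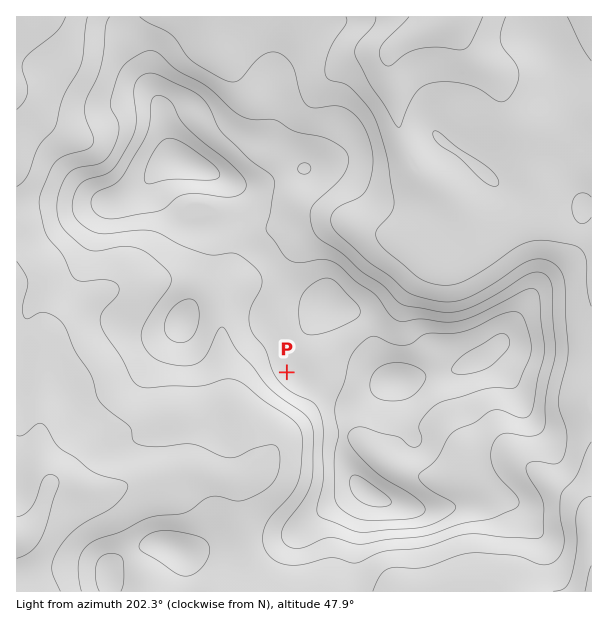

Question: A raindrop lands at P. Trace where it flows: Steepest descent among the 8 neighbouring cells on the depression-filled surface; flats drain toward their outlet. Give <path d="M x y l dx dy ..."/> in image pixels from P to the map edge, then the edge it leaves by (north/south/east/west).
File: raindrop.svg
<path d="M287 372l-41 41 0 22 2 2 0 3 4 9 0 24-4 4-5 0-1 2-15 0-2-2-12-1-1-2-5 0-1-1-8 0-1-2-21 0-2 2-4 0-2 1-4 0-2 2-4 0-2 1-4 0-2 2-10 1-2 2-3 0-6 3-12 1-1 2-36 0-2-2-6 0-1-1-20 0-4 6 0 3-2 1-3 12-4 9-3 3 0 2-17 16-1 0"/>
exit: west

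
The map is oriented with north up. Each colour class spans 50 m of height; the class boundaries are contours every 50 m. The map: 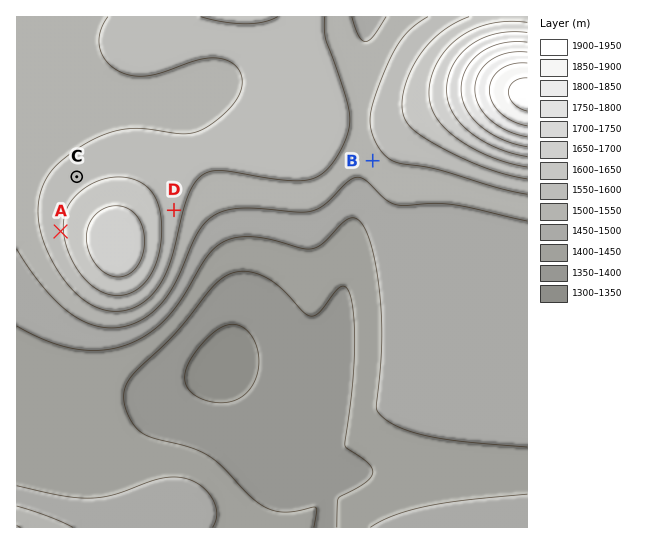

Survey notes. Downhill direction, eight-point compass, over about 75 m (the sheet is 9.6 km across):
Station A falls W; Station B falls SW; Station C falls NW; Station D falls E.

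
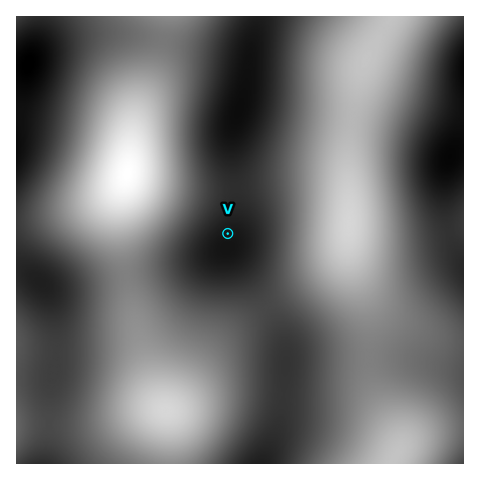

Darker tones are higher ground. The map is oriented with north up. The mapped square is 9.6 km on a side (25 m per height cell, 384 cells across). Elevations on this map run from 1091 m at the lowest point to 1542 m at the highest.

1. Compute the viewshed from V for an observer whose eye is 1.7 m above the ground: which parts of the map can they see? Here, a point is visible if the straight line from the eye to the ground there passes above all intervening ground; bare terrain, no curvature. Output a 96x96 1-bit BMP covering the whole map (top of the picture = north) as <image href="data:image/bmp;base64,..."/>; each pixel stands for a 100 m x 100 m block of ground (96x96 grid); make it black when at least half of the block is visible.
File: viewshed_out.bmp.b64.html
<image width="96" height="96" href="data:image/bmp;base64,Qk2+BAAAAAAAAD4AAAAoAAAAYAAAAGAAAAABAAEAAAAAAIAEAAATCwAAEwsAAAIAAAAAAAAA////AAAAAAAAAAAAAAAAAAAAAAAAAAAAAAAAAAAAAAAAAAAAAAAAAAAAAAAAAAAAAAAAAAAAAAAAAAAAAAAAAAAAAAAAAAAAAAAAAAAAAAAAAAAAAAAAAAAAAAAAAAAAAAAAAAAAAAAAAAAAAAAAAAAAAAAAAAAAAAAAAAAAAAAAAAAAAAAAAAAAAAAAAAAAAAAAAAAAAAAAAAAAAAAAAAAAAAAAAAAAAAAAAAAAAAAAAAAAAAAAAAAAAAAAAAAAAAAAAAAAAAAAAAAAAAAAAAAAAAAAAAAAAAAAAAAAAAAAAAAAAAAAAAAAAAAAAAAAAAAAAAAAAAAAAAAAAAAAAAAAAAAAAAAAAAAAAAAAAAAAAAAAAAAAAAAAAAAAAAAAAAAAAAAAAAAAAAAAAAAAAAAAAAAAAAAAAAAAAAAAAAAAAAAAAAAAAAAAAAAAAAAAAAAAAAAAAAAAAAAAAAAAAAAAAAAAAAAAAAAAAAAAAAAAAAAAAAAAAAAAAAAAAAAAAAAAAAAAAAAAwAAAAAAAAAAAAAAA4AAAAAAAAAAAAAAB4AAAAAAAAAAAAAAB8AAAAAAAAAAAAAAD8AAAAAAAAAAAAAAD8AAAAAAAAAAAAAAH+AAAAAAAAAAAAAAP+AAAAAAAAAAAAAAP+AAAAAAAAAAAAAAf8AAAAAAAAAAAAAA/8AAAAAAAAAAAAAF/8AAAAAAAAAAAAAH/4AAAAAAAAAAAAAP/wAAAAAAAAAAAAAP/wAAAAAAAAAAAAAf/gAAAAAAAAAAAAAb/AAAAAA4AAAAAAAz/AAAAAA4AAAAAABz/AAAAAA4AAAAAADj+AAAAAAYAAAAAAHj+AAAAAAYAAAAAAPj+AAAAAAYAAAAAAPj/AAAAAAcAAAAAAfj/AAAAAA+AAAAAA/j/AAAAAA+AAAAAA/j/gAAAAB/AAAAAB/j/gAAAAD/gAAAAB/j/wAAAAH/gAAAAD/j/wAAAAH/wAAAAD/j/4AAAAP/4AAAAD/j/4AAAAf/4AAAAH/j/8AAAAf/8AAAAH/j/8AAAA//+AAAAH/j/+AAAA//+AAAAH/j//AAAB///AAAAH/j//AAAA///AAAAP/j//gAAAf//gAAAP/j//gAAAP//gAAAP/j//gAAAH//gAAAP/z//wAAAB//gAAAH/z//wAAAA//gAAAH/7//4AAAAP/AAAAH/7//4AAAAH+AAAAH////8AAAAD8AAAAH////+AAAAAwAAAAH/9//+AAAAAAAAAAH/9///AAAAAAAAAAD/9///gAAAAAAAAAD/9///4AAAAAAAAAD/9///+AAAAAAAAAD/9////8AAAAAAAAD/8////8AAAAAAAAD/8////+AAAAAAAAD/8f///+AAAAAAAAD/8f///+AAAAAAAAD/8P///+AAAAAAAAD/8P////AAAAAAAAB/8H////AAAAAAAAB/8D////AAAAAAAAB/8B///+AAAAAAAAB/8B///+AAAAAAAAB/8A///4AAAAAAAAA/8Af/8AAAAAAAAAA/8AP/AAAAAAAAAAA/8="/>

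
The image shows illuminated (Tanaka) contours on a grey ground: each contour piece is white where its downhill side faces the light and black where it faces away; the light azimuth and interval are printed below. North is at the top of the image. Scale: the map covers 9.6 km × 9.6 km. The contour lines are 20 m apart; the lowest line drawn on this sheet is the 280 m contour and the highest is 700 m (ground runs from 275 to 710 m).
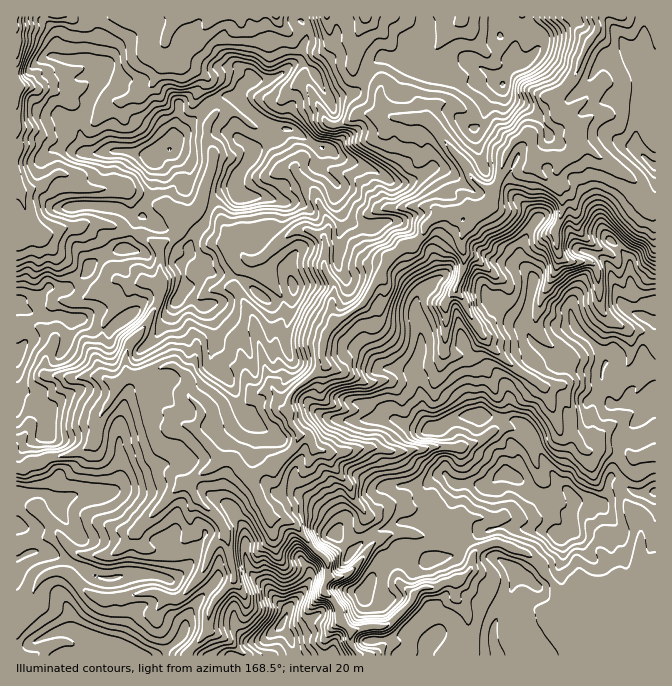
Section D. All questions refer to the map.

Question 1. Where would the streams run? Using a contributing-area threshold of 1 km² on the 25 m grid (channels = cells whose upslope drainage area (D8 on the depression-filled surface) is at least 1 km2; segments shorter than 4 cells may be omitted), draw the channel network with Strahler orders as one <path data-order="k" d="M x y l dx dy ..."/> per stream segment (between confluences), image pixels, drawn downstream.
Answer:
<path data-order="1" d="M574 604l-14-14"/><path data-order="1" d="M225 590l0-2 9-8 0-12-2-1 0-5-2-2 0-6-1-2 0-10-4-7"/><path data-order="2" d="M560 590l-13-13 0-2-5-7 0-3-12-10-6-3-4 0-2-2-4 0-2-2-4 0-6-4-12 0-2 1-3 0-7 3-4 6 0 3-2 1 0 9-2 3-10 10-3 2-12 0-7 5-11 0-2 1-5 0-6 7-2 3 0 4-24 23-3 0-1 2-19 0-1 1-12 2-4-2-8-10-2-3 0-3-1-2 0-5-3-3 0-2-7-6-2 0 0-10 2-2 0-5 1-2"/><path data-order="1" d="M35 587l2-3 10-10 3 0 2-2 13 0 3 2 20 20 4 1 3 0 2 2 3 0 2 1 20 0 2-1 6 0 2-2 6 0 2-1 9 0 1-2 5 0 7 3 3 3 14 0 3-1 8-9 0-1 10-10 0-2 5-7 2-8 2-2 0-3 5-10 10-10 1 0"/><path data-order="1" d="M610 577l-5 3-30 0-10 10-5 0"/><path data-order="2" d="M328 575l0-11-20-20 0-2-6-7-4-7-6-6-4-2-3 0-1-2-14 0-2-1-1-3 0-4-5-7-4-6 0-4-3-5 0-11 5-5"/><path data-order="1" d="M120 548l2 0 8-8 0-2 8-8 0-2 31-30 0-1 13-14 7 0 1-1"/><path data-order="2" d="M225 535l0-5-3-6-3-4 0-2-24-21-5-10 0-5"/><path data-order="1" d="M447 534l-3 1-6 0-1 2-13 0-2-2-7 0-1-1-6 0-1-2-10 0-2 2-5 0-10 4-3 4-2 0-7 6 0 2-10 12 0 2-11 11-3 2-14 0-2-2"/><path data-order="1" d="M350 487l-18-20-2-4 0-6-5-5"/><path data-order="2" d="M190 482l7-7 13-7 7-6 7 0 1-2 4 0"/><path data-order="3" d="M260 472l4-2 6 0 4-2 21-21 2-4 0-3 1-2 0-5-1-3"/><path data-order="3" d="M229 460l3 0 7 3 6 7 4 2 11 0"/><path data-order="2" d="M325 452l-3-2-7 0-3-5 0-3-2-4-3-3-5 0-5-5"/><path data-order="1" d="M460 447l-32 0-1 1-13 0-2 2-28 0-2-2-28 0-7 4-22 0"/><path data-order="1" d="M580 443l-1-3-9-8-8 0-3-4 0-3-2-2 0-5-3-5 0-3-2-2-2-8-5-8 0-4-6-6-11-5-3-4-5-1-12-10-1 0-22-22 0-2-5-5-3-8-7-8-6-17-7-7 0-5"/><path data-order="1" d="M94 440l0-2 3-3 0-10 1-2 2-8 10-13 5-10 0-4 3-5"/><path data-order="3" d="M195 430l14 13 0 2 10 10 0 2 5 0 5 3"/><path data-order="3" d="M297 430l-7-12 0-23"/><path data-order="1" d="M185 425l7 0 3 5"/><path data-order="3" d="M290 395l14-13 1 0 19-15 0-9"/><path data-order="2" d="M118 383l7-6 2 0 0-2"/><path data-order="1" d="M78 377l24 0 10 6 6 0"/><path data-order="3" d="M127 375l13 0 2-2 3 0 7-3 5 0 10-5 7 0 3 3 2 0 10 10 0 19 10 10 1 3 0 8-5 5 0 7"/><path data-order="1" d="M265 365l0 5 5 10 0 5 5 7 3 6 0 7 4 3 2 0 3-3 0-3 3-7"/><path data-order="1" d="M328 365l-4-7"/><path data-order="3" d="M324 358l0-13 3-5 0-5 18-18"/><path data-order="1" d="M444 350l0-5 1-2 0-41 10-10 2-4"/><path data-order="3" d="M345 317l19-14 4-10 4-3 2-5 3-3 0-4 1 0 6-5 0-5 4-6 0-2 10-10 2 0 0-2 7-6 11-2 6-5 0-5 1-2 0-3 3-3 2 0 10-10"/><path data-order="1" d="M604 312l-4-5 0-15-1-2 0-15-2-2 0-5-7-6-21 0-4-2-6-7"/><path data-order="2" d="M159 288l0 14-9 16-3 4-3 6-6 5 0 2-8 8-3 7 0 3-2 2 0 15 2 2 0 3"/><path data-order="2" d="M457 288l0-3 5-10 0-5 2-2 0-16-2-2 0-15 2-3 4-5 0-2 6-5 0-2 21-21 2-4 0-5"/><path data-order="1" d="M132 285l3-2 3 0 2-1 9 0 1 1 5 0 0 2 4 3"/><path data-order="1" d="M557 267l0-5 2-2 0-7"/><path data-order="1" d="M254 260l8-2 15-15 1 0 7-6 2 0 5-5 3-2 13 0 6 3 3 0 7 4"/><path data-order="2" d="M559 253l0-3-2-2 0-10-2-1 0-7 5-8 0-5 2-2 0-18-2-4-26-26 0-4 6-6"/><path data-order="2" d="M324 237l1 3 0 32 3 3 0 2 6 6 0 15-2 2 0 17 13 0"/><path data-order="1" d="M34 232l-6-7 0-5-1-2-2-11-1-2 0-7-7-6 0-12"/><path data-order="3" d="M440 212l5 0 2-2 7 0 1-2 7 0 3-3 10 0 2-2 3 0 4-1 13-14"/><path data-order="1" d="M428 207l4 0 5 5 3 0"/><path data-order="1" d="M317 195l1 8 9 15 0 14-3 5"/><path data-order="3" d="M497 188l0-5"/><path data-order="3" d="M497 183l3-6 0-5 4-7 0-5 1-2 0-3 3-3 2-5 5-7 5-2 4-3 4 2 4 3 0 10 2 3 3 4 3 0"/><path data-order="1" d="M635 182l-6-7-10-5-10-8-9-4-8-8-7-3-5 0-8-9"/><path data-order="2" d="M17 180l0-163"/><path data-order="1" d="M67 175l-3-2-9 0-13 14-4 0-1 1-13 0-7-8"/><path data-order="1" d="M214 158l0 4-2 1 0 5-2 2 0 5-1 2 0 3-2 2 0 3-2 2 0 3-1 2 0 3-2 2 0 3-2 2 0 3-1 3-10 10-2 0 0 2-8 8 0 4-4 5-11 5-5 5 0 5 1 1 0 25-1 2 0 8"/><path data-order="3" d="M540 157l27 0 7-7 0-8-2-4"/><path data-order="3" d="M572 138l-2-1 0-14-1-3-10-10 0-3"/><path data-order="1" d="M328 123l2 2 7 0 1-2 4 0 2-1 3 0 3-2 5-5 3-2 12 0 2 2 16 0 2 2 12 0 2 1 20 0 1 2 3 0 9 8 0 2 10 12 0 1 5 5 0 2 12 12 6 13 8 8 2 0 7 5 3 0 7-5"/><path data-order="3" d="M559 107l0-10 1-4 10-10 0-1 4-4 5-10 0-5 5-8 0-3 1-4 7-6 5-10 0-10-2-2 0-3"/><path data-order="1" d="M142 92l3-4 2 0 8-8 0-3 7-9 0-18 2-2 0-3 1-2 2-8 5-10 5-5 0-2 3-1 9 0"/>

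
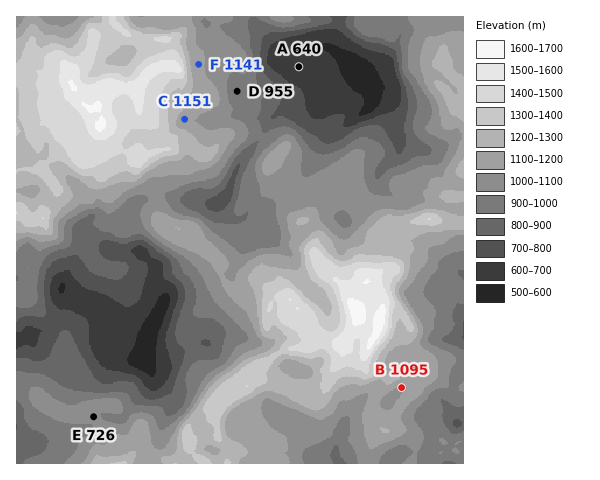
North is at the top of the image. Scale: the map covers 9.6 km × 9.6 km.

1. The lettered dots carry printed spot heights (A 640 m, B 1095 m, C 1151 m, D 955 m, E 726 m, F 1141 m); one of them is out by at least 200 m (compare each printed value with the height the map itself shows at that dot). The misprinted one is E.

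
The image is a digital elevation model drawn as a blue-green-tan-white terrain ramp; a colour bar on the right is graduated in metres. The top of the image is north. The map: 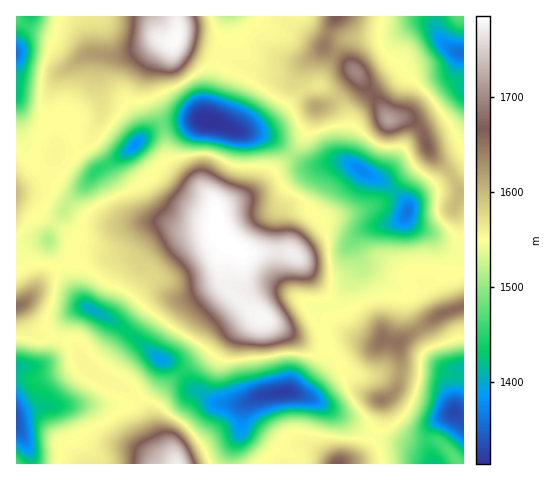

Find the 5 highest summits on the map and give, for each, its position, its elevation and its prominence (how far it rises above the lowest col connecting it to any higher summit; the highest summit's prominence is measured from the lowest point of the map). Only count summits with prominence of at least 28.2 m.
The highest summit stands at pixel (224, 238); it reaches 1785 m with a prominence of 471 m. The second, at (175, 40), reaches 1781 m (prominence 235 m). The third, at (389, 119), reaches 1717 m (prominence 166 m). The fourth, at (356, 71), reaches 1700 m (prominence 38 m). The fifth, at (444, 313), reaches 1655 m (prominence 107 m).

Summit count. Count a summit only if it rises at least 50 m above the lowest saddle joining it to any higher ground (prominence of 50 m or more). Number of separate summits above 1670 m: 3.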